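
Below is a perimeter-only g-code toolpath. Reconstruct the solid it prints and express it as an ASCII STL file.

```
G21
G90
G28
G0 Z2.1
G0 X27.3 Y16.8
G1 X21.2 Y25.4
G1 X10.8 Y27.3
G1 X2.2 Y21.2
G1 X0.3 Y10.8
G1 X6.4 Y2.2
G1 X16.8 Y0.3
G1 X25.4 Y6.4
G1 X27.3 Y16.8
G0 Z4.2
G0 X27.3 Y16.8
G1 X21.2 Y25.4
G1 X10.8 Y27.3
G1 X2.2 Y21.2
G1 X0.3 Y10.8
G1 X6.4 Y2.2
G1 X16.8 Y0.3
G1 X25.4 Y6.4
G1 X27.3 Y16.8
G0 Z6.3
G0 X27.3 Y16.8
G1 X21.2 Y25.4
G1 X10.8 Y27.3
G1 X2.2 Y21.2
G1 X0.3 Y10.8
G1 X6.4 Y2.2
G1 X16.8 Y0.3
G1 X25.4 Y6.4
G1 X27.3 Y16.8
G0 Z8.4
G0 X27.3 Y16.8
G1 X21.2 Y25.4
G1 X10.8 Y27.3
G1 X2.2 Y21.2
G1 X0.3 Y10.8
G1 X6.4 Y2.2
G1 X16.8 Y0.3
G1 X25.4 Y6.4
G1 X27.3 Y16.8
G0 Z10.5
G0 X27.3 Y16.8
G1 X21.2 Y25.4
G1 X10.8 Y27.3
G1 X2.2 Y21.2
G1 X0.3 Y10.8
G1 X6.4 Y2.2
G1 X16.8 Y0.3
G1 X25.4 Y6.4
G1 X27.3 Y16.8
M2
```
solid part
  facet normal 0.0000 0.0000 -1.0000
    outer loop
      vertex 10.8 27.3 0.0
      vertex 21.2 25.4 0.0
      vertex 27.3 16.8 0.0
    endloop
  endfacet
  facet normal 0.0000 0.0000 -1.0000
    outer loop
      vertex 2.2 21.2 0.0
      vertex 10.8 27.3 0.0
      vertex 27.3 16.8 0.0
    endloop
  endfacet
  facet normal 0.0000 0.0000 -1.0000
    outer loop
      vertex 0.3 10.8 0.0
      vertex 2.2 21.2 0.0
      vertex 27.3 16.8 0.0
    endloop
  endfacet
  facet normal 0.0000 0.0000 -1.0000
    outer loop
      vertex 6.4 2.2 0.0
      vertex 0.3 10.8 0.0
      vertex 27.3 16.8 0.0
    endloop
  endfacet
  facet normal 0.0000 0.0000 -1.0000
    outer loop
      vertex 16.8 0.3 0.0
      vertex 6.4 2.2 0.0
      vertex 27.3 16.8 0.0
    endloop
  endfacet
  facet normal 0.0000 0.0000 -1.0000
    outer loop
      vertex 25.4 6.4 0.0
      vertex 16.8 0.3 0.0
      vertex 27.3 16.8 0.0
    endloop
  endfacet
  facet normal 0.0000 0.0000 1.0000
    outer loop
      vertex 27.3 16.8 10.5
      vertex 21.2 25.4 10.5
      vertex 10.8 27.3 10.5
    endloop
  endfacet
  facet normal 0.0000 0.0000 1.0000
    outer loop
      vertex 27.3 16.8 10.5
      vertex 10.8 27.3 10.5
      vertex 2.2 21.2 10.5
    endloop
  endfacet
  facet normal 0.0000 0.0000 1.0000
    outer loop
      vertex 27.3 16.8 10.5
      vertex 2.2 21.2 10.5
      vertex 0.3 10.8 10.5
    endloop
  endfacet
  facet normal 0.0000 0.0000 1.0000
    outer loop
      vertex 27.3 16.8 10.5
      vertex 0.3 10.8 10.5
      vertex 6.4 2.2 10.5
    endloop
  endfacet
  facet normal 0.0000 0.0000 1.0000
    outer loop
      vertex 27.3 16.8 10.5
      vertex 6.4 2.2 10.5
      vertex 16.8 0.3 10.5
    endloop
  endfacet
  facet normal 0.0000 0.0000 1.0000
    outer loop
      vertex 27.3 16.8 10.5
      vertex 16.8 0.3 10.5
      vertex 25.4 6.4 10.5
    endloop
  endfacet
  facet normal 0.8157 0.5785 0.0000
    outer loop
      vertex 27.3 16.8 0.0
      vertex 21.2 25.4 0.0
      vertex 21.2 25.4 10.5
    endloop
  endfacet
  facet normal 0.8157 0.5785 0.0000
    outer loop
      vertex 27.3 16.8 0.0
      vertex 21.2 25.4 10.5
      vertex 27.3 16.8 10.5
    endloop
  endfacet
  facet normal 0.1797 0.9837 0.0000
    outer loop
      vertex 21.2 25.4 0.0
      vertex 10.8 27.3 0.0
      vertex 10.8 27.3 10.5
    endloop
  endfacet
  facet normal 0.1797 0.9837 0.0000
    outer loop
      vertex 21.2 25.4 0.0
      vertex 10.8 27.3 10.5
      vertex 21.2 25.4 10.5
    endloop
  endfacet
  facet normal -0.5785 0.8157 0.0000
    outer loop
      vertex 10.8 27.3 0.0
      vertex 2.2 21.2 0.0
      vertex 2.2 21.2 10.5
    endloop
  endfacet
  facet normal -0.5785 0.8157 0.0000
    outer loop
      vertex 10.8 27.3 0.0
      vertex 2.2 21.2 10.5
      vertex 10.8 27.3 10.5
    endloop
  endfacet
  facet normal -0.9837 0.1797 0.0000
    outer loop
      vertex 2.2 21.2 0.0
      vertex 0.3 10.8 0.0
      vertex 0.3 10.8 10.5
    endloop
  endfacet
  facet normal -0.9837 0.1797 0.0000
    outer loop
      vertex 2.2 21.2 0.0
      vertex 0.3 10.8 10.5
      vertex 2.2 21.2 10.5
    endloop
  endfacet
  facet normal -0.8157 -0.5785 0.0000
    outer loop
      vertex 0.3 10.8 0.0
      vertex 6.4 2.2 0.0
      vertex 6.4 2.2 10.5
    endloop
  endfacet
  facet normal -0.8157 -0.5785 0.0000
    outer loop
      vertex 0.3 10.8 0.0
      vertex 6.4 2.2 10.5
      vertex 0.3 10.8 10.5
    endloop
  endfacet
  facet normal -0.1797 -0.9837 0.0000
    outer loop
      vertex 6.4 2.2 0.0
      vertex 16.8 0.3 0.0
      vertex 16.8 0.3 10.5
    endloop
  endfacet
  facet normal -0.1797 -0.9837 0.0000
    outer loop
      vertex 6.4 2.2 0.0
      vertex 16.8 0.3 10.5
      vertex 6.4 2.2 10.5
    endloop
  endfacet
  facet normal 0.5785 -0.8157 0.0000
    outer loop
      vertex 16.8 0.3 0.0
      vertex 25.4 6.4 0.0
      vertex 25.4 6.4 10.5
    endloop
  endfacet
  facet normal 0.5785 -0.8157 0.0000
    outer loop
      vertex 16.8 0.3 0.0
      vertex 25.4 6.4 10.5
      vertex 16.8 0.3 10.5
    endloop
  endfacet
  facet normal 0.9837 -0.1797 0.0000
    outer loop
      vertex 25.4 6.4 0.0
      vertex 27.3 16.8 0.0
      vertex 27.3 16.8 10.5
    endloop
  endfacet
  facet normal 0.9837 -0.1797 0.0000
    outer loop
      vertex 25.4 6.4 0.0
      vertex 27.3 16.8 10.5
      vertex 25.4 6.4 10.5
    endloop
  endfacet
endsolid part

The G0 Z moves step by Δz≈2.1 mm. Every layer's G1 loop is the same polygon, so the solid is a straight extrusion of it from z=0 to z≈10.5. Closing with flat bottom and top caps and triangulating gives 28 facets — a regular 8-sided prism (a cylinder approximated with 8 flat sides), circumscribed radius ≈ 13.8 mm, height ≈ 10.5 mm.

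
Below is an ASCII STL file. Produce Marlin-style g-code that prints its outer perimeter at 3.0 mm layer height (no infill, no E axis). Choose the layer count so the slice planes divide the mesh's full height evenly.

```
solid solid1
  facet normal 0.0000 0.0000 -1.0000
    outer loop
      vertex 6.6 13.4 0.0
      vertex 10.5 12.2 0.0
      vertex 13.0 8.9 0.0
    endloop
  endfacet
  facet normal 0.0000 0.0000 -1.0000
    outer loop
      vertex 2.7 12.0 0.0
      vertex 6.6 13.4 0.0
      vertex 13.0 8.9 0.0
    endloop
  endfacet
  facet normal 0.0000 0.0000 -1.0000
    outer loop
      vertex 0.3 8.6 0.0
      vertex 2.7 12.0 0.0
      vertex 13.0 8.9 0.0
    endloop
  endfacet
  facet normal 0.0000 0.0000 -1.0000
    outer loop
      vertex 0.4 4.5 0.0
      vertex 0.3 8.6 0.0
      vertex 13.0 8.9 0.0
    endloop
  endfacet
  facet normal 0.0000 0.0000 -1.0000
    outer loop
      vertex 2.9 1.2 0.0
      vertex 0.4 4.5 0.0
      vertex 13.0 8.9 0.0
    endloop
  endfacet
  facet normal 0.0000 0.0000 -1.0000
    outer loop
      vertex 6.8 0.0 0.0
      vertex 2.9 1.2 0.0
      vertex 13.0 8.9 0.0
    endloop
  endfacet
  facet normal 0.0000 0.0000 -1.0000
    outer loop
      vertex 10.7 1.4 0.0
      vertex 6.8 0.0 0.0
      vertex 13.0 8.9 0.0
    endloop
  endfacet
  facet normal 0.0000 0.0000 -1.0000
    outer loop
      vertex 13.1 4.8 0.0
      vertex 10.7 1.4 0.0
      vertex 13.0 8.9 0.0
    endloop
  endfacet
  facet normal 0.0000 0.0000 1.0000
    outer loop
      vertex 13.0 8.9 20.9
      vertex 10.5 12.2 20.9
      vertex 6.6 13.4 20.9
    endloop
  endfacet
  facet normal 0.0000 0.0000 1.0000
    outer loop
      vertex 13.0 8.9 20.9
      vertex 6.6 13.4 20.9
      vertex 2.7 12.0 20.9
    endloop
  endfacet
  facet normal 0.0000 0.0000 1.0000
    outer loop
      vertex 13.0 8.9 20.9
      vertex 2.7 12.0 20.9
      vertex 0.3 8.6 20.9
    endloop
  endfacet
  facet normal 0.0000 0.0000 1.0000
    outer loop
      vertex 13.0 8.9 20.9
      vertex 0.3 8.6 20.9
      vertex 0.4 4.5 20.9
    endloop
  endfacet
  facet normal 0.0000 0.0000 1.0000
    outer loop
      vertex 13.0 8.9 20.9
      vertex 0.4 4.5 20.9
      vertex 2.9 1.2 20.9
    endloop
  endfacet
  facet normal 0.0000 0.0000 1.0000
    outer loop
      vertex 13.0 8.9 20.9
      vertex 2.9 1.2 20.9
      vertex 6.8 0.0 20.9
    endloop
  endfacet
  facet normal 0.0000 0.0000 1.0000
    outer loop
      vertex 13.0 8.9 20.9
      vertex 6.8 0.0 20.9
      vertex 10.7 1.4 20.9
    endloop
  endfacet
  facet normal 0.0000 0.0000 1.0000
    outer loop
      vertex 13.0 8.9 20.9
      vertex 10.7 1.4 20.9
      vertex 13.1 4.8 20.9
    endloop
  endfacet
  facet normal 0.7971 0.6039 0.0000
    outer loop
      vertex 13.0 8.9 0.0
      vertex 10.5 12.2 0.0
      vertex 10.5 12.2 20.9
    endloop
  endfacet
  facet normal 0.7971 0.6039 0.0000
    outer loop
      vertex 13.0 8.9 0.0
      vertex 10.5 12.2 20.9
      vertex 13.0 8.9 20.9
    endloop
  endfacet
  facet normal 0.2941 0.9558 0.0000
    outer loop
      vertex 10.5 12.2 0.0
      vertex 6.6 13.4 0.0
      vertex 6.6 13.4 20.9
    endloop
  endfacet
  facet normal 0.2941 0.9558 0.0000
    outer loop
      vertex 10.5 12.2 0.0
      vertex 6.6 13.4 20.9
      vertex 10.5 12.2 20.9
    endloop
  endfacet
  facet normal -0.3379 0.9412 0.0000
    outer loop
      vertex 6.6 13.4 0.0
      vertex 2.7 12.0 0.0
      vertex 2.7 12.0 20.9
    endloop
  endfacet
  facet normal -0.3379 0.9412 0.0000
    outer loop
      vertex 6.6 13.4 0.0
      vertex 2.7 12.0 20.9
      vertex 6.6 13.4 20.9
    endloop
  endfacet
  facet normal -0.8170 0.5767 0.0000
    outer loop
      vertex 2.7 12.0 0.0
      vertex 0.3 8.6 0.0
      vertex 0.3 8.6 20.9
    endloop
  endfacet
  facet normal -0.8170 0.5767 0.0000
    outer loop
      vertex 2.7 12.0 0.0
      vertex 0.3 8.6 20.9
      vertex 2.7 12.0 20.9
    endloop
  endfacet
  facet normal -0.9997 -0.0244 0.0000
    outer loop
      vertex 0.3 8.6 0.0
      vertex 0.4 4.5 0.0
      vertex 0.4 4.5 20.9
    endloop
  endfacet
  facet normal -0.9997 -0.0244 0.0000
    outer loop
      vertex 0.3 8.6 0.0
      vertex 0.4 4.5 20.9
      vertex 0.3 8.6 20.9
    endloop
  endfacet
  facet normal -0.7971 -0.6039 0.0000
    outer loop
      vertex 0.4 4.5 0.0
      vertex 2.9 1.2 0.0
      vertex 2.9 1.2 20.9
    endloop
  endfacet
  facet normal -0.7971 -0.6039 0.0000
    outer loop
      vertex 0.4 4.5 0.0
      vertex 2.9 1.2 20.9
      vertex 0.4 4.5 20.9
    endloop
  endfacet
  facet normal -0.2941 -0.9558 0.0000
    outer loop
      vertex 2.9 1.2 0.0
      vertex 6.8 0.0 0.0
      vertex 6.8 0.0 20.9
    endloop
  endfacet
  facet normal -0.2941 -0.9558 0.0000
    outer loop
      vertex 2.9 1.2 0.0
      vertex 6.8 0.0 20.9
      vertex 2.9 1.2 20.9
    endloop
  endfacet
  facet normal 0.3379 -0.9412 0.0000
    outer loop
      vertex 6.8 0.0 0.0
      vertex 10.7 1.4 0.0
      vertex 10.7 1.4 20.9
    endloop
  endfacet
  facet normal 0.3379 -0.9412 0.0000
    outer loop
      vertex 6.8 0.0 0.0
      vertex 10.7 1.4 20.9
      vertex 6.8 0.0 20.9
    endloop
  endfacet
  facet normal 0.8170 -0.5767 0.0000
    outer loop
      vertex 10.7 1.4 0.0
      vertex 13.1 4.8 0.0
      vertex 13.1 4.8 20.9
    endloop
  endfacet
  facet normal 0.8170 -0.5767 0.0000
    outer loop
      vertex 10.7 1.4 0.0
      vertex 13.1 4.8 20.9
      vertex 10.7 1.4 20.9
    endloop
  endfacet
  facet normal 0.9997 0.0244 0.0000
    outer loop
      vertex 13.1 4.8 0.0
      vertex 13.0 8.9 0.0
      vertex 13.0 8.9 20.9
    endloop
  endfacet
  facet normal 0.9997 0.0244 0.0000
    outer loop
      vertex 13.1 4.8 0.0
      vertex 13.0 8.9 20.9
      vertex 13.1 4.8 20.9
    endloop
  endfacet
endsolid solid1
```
; perimeter-only toolpath
G21 ; units = mm
G90 ; absolute positioning
G28 ; home
; layer 1
G0 Z3.0
G0 X13.0 Y8.9
G1 X10.5 Y12.2
G1 X6.6 Y13.4
G1 X2.7 Y12.0
G1 X0.3 Y8.6
G1 X0.4 Y4.5
G1 X2.9 Y1.2
G1 X6.8 Y0.0
G1 X10.7 Y1.4
G1 X13.1 Y4.8
G1 X13.0 Y8.9
; layer 2
G0 Z6.0
G0 X13.0 Y8.9
G1 X10.5 Y12.2
G1 X6.6 Y13.4
G1 X2.7 Y12.0
G1 X0.3 Y8.6
G1 X0.4 Y4.5
G1 X2.9 Y1.2
G1 X6.8 Y0.0
G1 X10.7 Y1.4
G1 X13.1 Y4.8
G1 X13.0 Y8.9
; layer 3
G0 Z9.0
G0 X13.0 Y8.9
G1 X10.5 Y12.2
G1 X6.6 Y13.4
G1 X2.7 Y12.0
G1 X0.3 Y8.6
G1 X0.4 Y4.5
G1 X2.9 Y1.2
G1 X6.8 Y0.0
G1 X10.7 Y1.4
G1 X13.1 Y4.8
G1 X13.0 Y8.9
; layer 4
G0 Z11.9
G0 X13.0 Y8.9
G1 X10.5 Y12.2
G1 X6.6 Y13.4
G1 X2.7 Y12.0
G1 X0.3 Y8.6
G1 X0.4 Y4.5
G1 X2.9 Y1.2
G1 X6.8 Y0.0
G1 X10.7 Y1.4
G1 X13.1 Y4.8
G1 X13.0 Y8.9
; layer 5
G0 Z14.9
G0 X13.0 Y8.9
G1 X10.5 Y12.2
G1 X6.6 Y13.4
G1 X2.7 Y12.0
G1 X0.3 Y8.6
G1 X0.4 Y4.5
G1 X2.9 Y1.2
G1 X6.8 Y0.0
G1 X10.7 Y1.4
G1 X13.1 Y4.8
G1 X13.0 Y8.9
; layer 6
G0 Z17.9
G0 X13.0 Y8.9
G1 X10.5 Y12.2
G1 X6.6 Y13.4
G1 X2.7 Y12.0
G1 X0.3 Y8.6
G1 X0.4 Y4.5
G1 X2.9 Y1.2
G1 X6.8 Y0.0
G1 X10.7 Y1.4
G1 X13.1 Y4.8
G1 X13.0 Y8.9
; layer 7
G0 Z20.9
G0 X13.0 Y8.9
G1 X10.5 Y12.2
G1 X6.6 Y13.4
G1 X2.7 Y12.0
G1 X0.3 Y8.6
G1 X0.4 Y4.5
G1 X2.9 Y1.2
G1 X6.8 Y0.0
G1 X10.7 Y1.4
G1 X13.1 Y4.8
G1 X13.0 Y8.9
M2 ; end

The solid is a regular 10-sided prism (a cylinder approximated with 10 flat sides), circumscribed radius ≈ 6.7 mm, height ≈ 20.9 mm. Slicing at Δz = 3.0 mm — 7 equal slices spanning the solid's height, so layer i sits at z = i·h/7 — gives 7 non-empty perimeters. Each is a 10-segment closed polygon; G0 lifts to the layer z and rapids to the start vertex, then G1 traces the edges.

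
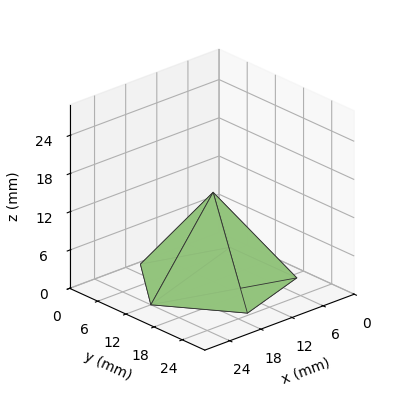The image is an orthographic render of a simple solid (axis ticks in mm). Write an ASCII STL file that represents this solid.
Reading the render: the shape is a regular 5-sided pyramid, base circumscribed radius ≈ 12 mm, apex at z ≈ 14 mm (dimensions read to the nearest mm from the axis ticks). For the STL, each face is triangulated and given an outward normal.

solid part
  facet normal 0.0000 0.0000 -1.0000
    outer loop
      vertex 2.3 19.1 0.0
      vertex 15.7 23.4 0.0
      vertex 24.0 12.0 0.0
    endloop
  endfacet
  facet normal 0.0000 0.0000 -1.0000
    outer loop
      vertex 2.3 4.9 0.0
      vertex 2.3 19.1 0.0
      vertex 24.0 12.0 0.0
    endloop
  endfacet
  facet normal 0.0000 0.0000 -1.0000
    outer loop
      vertex 15.7 0.6 0.0
      vertex 2.3 4.9 0.0
      vertex 24.0 12.0 0.0
    endloop
  endfacet
  facet normal 0.6645 0.4838 0.5696
    outer loop
      vertex 24.0 12.0 0.0
      vertex 15.7 23.4 0.0
      vertex 12.0 12.0 14.0
    endloop
  endfacet
  facet normal -0.2510 0.7820 0.5705
    outer loop
      vertex 15.7 23.4 0.0
      vertex 2.3 19.1 0.0
      vertex 12.0 12.0 14.0
    endloop
  endfacet
  facet normal -0.8220 0.0000 0.5695
    outer loop
      vertex 2.3 19.1 0.0
      vertex 2.3 4.9 0.0
      vertex 12.0 12.0 14.0
    endloop
  endfacet
  facet normal -0.2510 -0.7820 0.5705
    outer loop
      vertex 2.3 4.9 0.0
      vertex 15.7 0.6 0.0
      vertex 12.0 12.0 14.0
    endloop
  endfacet
  facet normal 0.6645 -0.4838 0.5696
    outer loop
      vertex 15.7 0.6 0.0
      vertex 24.0 12.0 0.0
      vertex 12.0 12.0 14.0
    endloop
  endfacet
endsolid part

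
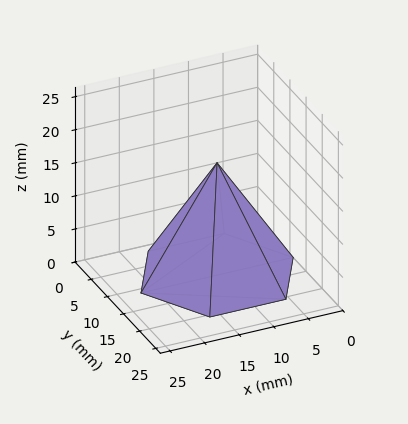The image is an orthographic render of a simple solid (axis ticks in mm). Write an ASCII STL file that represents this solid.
Reading the render: the shape is a regular 6-sided pyramid, base circumscribed radius ≈ 11 mm, apex at z ≈ 17 mm (dimensions read to the nearest mm from the axis ticks). For the STL, each face is triangulated and given an outward normal.

solid part
  facet normal 0.0000 0.0000 -1.0000
    outer loop
      vertex 5.50 20.53 0.00
      vertex 16.50 20.53 0.00
      vertex 22.00 11.00 0.00
    endloop
  endfacet
  facet normal 0.0000 0.0000 -1.0000
    outer loop
      vertex 0.00 11.00 0.00
      vertex 5.50 20.53 0.00
      vertex 22.00 11.00 0.00
    endloop
  endfacet
  facet normal 0.0000 0.0000 -1.0000
    outer loop
      vertex 5.50 1.47 0.00
      vertex 0.00 11.00 0.00
      vertex 22.00 11.00 0.00
    endloop
  endfacet
  facet normal 0.0000 0.0000 -1.0000
    outer loop
      vertex 16.50 1.47 0.00
      vertex 5.50 1.47 0.00
      vertex 22.00 11.00 0.00
    endloop
  endfacet
  facet normal 0.7555 0.4360 0.4889
    outer loop
      vertex 22.00 11.00 0.00
      vertex 16.50 20.53 0.00
      vertex 11.00 11.00 17.00
    endloop
  endfacet
  facet normal 0.0000 0.8723 0.4890
    outer loop
      vertex 16.50 20.53 0.00
      vertex 5.50 20.53 0.00
      vertex 11.00 11.00 17.00
    endloop
  endfacet
  facet normal -0.7555 0.4360 0.4889
    outer loop
      vertex 5.50 20.53 0.00
      vertex 0.00 11.00 0.00
      vertex 11.00 11.00 17.00
    endloop
  endfacet
  facet normal -0.7555 -0.4360 0.4889
    outer loop
      vertex 0.00 11.00 0.00
      vertex 5.50 1.47 0.00
      vertex 11.00 11.00 17.00
    endloop
  endfacet
  facet normal 0.0000 -0.8723 0.4890
    outer loop
      vertex 5.50 1.47 0.00
      vertex 16.50 1.47 0.00
      vertex 11.00 11.00 17.00
    endloop
  endfacet
  facet normal 0.7555 -0.4360 0.4889
    outer loop
      vertex 16.50 1.47 0.00
      vertex 22.00 11.00 0.00
      vertex 11.00 11.00 17.00
    endloop
  endfacet
endsolid part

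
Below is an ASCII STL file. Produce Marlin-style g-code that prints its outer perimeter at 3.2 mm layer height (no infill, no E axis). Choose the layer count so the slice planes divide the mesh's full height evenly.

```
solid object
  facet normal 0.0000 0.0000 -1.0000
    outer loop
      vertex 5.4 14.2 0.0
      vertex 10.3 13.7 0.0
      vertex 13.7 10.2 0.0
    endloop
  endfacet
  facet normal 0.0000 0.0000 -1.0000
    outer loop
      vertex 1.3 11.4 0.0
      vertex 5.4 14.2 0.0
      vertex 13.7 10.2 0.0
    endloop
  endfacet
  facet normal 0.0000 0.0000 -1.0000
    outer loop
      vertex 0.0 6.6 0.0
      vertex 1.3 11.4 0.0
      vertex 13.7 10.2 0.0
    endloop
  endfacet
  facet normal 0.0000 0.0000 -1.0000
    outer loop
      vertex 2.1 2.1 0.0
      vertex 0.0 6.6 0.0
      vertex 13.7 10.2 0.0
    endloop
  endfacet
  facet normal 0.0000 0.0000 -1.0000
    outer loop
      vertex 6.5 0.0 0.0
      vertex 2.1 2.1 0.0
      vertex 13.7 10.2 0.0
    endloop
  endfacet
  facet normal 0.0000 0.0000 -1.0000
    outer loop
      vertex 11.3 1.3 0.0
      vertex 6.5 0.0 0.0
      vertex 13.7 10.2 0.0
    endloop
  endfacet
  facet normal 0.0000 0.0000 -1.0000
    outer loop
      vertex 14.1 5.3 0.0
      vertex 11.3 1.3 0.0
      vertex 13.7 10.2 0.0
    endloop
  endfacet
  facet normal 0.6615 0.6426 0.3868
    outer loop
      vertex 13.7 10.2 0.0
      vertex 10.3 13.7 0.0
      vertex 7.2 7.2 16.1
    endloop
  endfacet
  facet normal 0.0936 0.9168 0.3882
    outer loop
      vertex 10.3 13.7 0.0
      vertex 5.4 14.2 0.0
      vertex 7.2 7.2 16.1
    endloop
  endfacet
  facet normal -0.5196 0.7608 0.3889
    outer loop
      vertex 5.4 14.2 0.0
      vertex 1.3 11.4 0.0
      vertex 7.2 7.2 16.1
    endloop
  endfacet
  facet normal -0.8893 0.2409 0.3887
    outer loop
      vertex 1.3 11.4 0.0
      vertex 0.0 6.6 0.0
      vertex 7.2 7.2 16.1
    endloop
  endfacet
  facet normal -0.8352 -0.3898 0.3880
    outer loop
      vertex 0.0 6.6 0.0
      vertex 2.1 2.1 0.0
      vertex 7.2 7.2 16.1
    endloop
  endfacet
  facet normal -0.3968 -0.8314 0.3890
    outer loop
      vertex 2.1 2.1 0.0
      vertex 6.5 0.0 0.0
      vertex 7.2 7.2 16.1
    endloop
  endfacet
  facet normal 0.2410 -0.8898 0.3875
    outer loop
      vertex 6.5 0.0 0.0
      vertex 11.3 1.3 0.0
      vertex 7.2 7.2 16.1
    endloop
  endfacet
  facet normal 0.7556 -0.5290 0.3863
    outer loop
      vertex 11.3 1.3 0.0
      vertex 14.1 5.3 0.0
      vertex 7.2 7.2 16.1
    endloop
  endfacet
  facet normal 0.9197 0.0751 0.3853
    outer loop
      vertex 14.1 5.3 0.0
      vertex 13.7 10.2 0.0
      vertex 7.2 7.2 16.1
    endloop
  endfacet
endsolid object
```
; perimeter-only toolpath
G21 ; units = mm
G90 ; absolute positioning
G28 ; home
; layer 1
G0 Z3.2
G0 X12.4 Y9.6
G1 X9.7 Y12.4
G1 X5.8 Y12.8
G1 X2.5 Y10.6
G1 X1.4 Y6.7
G1 X3.1 Y3.1
G1 X6.6 Y1.4
G1 X10.5 Y2.5
G1 X12.7 Y5.7
G1 X12.4 Y9.6
; layer 2
G0 Z6.4
G0 X11.1 Y9.0
G1 X9.1 Y11.1
G1 X6.1 Y11.4
G1 X3.7 Y9.7
G1 X2.9 Y6.8
G1 X4.1 Y4.1
G1 X6.8 Y2.9
G1 X9.7 Y3.7
G1 X11.3 Y6.1
G1 X11.1 Y9.0
; layer 3
G0 Z9.7
G0 X9.8 Y8.4
G1 X8.4 Y9.8
G1 X6.5 Y10.0
G1 X4.8 Y8.9
G1 X4.3 Y7.0
G1 X5.2 Y5.2
G1 X6.9 Y4.3
G1 X8.8 Y4.8
G1 X10.0 Y6.4
G1 X9.8 Y8.4
; layer 4
G0 Z12.9
G0 X8.5 Y7.8
G1 X7.8 Y8.5
G1 X6.8 Y8.6
G1 X6.0 Y8.0
G1 X5.8 Y7.1
G1 X6.2 Y6.2
G1 X7.1 Y5.8
G1 X8.0 Y6.0
G1 X8.6 Y6.8
G1 X8.5 Y7.8
M2 ; end

The solid is a regular 9-sided pyramid, base circumscribed radius ≈ 7.2 mm, apex at z ≈ 16.1 mm. Slicing at Δz = 3.2 mm — 5 equal slices spanning the solid's height, so layer i sits at z = i·h/5 — gives 4 non-empty perimeters. Each is a 9-segment closed polygon; G0 lifts to the layer z and rapids to the start vertex, then G1 traces the edges. The cross-section shrinks linearly with z (the slice at the apex is degenerate and omitted).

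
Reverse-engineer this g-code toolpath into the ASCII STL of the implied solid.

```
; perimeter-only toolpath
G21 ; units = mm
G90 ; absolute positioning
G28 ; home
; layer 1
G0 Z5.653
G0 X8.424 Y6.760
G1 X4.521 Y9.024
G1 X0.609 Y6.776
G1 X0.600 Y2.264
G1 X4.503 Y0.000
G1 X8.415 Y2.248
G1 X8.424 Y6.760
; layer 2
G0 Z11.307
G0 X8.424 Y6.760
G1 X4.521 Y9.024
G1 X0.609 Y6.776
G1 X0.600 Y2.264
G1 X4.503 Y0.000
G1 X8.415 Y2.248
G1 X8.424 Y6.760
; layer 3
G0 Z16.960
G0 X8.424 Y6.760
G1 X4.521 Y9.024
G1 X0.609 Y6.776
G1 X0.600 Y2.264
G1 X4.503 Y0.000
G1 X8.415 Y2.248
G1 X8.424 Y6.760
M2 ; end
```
solid part
  facet normal 0.0000 0.0000 -1.0000
    outer loop
      vertex 0.609 6.776 0.000
      vertex 4.521 9.024 0.000
      vertex 8.424 6.760 0.000
    endloop
  endfacet
  facet normal 0.0000 0.0000 -1.0000
    outer loop
      vertex 0.600 2.264 0.000
      vertex 0.609 6.776 0.000
      vertex 8.424 6.760 0.000
    endloop
  endfacet
  facet normal 0.0000 0.0000 -1.0000
    outer loop
      vertex 4.503 0.000 0.000
      vertex 0.600 2.264 0.000
      vertex 8.424 6.760 0.000
    endloop
  endfacet
  facet normal 0.0000 0.0000 -1.0000
    outer loop
      vertex 8.415 2.248 0.000
      vertex 4.503 0.000 0.000
      vertex 8.424 6.760 0.000
    endloop
  endfacet
  facet normal 0.0000 0.0000 1.0000
    outer loop
      vertex 8.424 6.760 16.960
      vertex 4.521 9.024 16.960
      vertex 0.609 6.776 16.960
    endloop
  endfacet
  facet normal 0.0000 0.0000 1.0000
    outer loop
      vertex 8.424 6.760 16.960
      vertex 0.609 6.776 16.960
      vertex 0.600 2.264 16.960
    endloop
  endfacet
  facet normal 0.0000 0.0000 1.0000
    outer loop
      vertex 8.424 6.760 16.960
      vertex 0.600 2.264 16.960
      vertex 4.503 0.000 16.960
    endloop
  endfacet
  facet normal 0.0000 0.0000 1.0000
    outer loop
      vertex 8.424 6.760 16.960
      vertex 4.503 0.000 16.960
      vertex 8.415 2.248 16.960
    endloop
  endfacet
  facet normal 0.5018 0.8650 0.0000
    outer loop
      vertex 8.424 6.760 0.000
      vertex 4.521 9.024 0.000
      vertex 4.521 9.024 16.960
    endloop
  endfacet
  facet normal 0.5018 0.8650 0.0000
    outer loop
      vertex 8.424 6.760 0.000
      vertex 4.521 9.024 16.960
      vertex 8.424 6.760 16.960
    endloop
  endfacet
  facet normal -0.4982 0.8670 0.0000
    outer loop
      vertex 4.521 9.024 0.000
      vertex 0.609 6.776 0.000
      vertex 0.609 6.776 16.960
    endloop
  endfacet
  facet normal -0.4982 0.8670 0.0000
    outer loop
      vertex 4.521 9.024 0.000
      vertex 0.609 6.776 16.960
      vertex 4.521 9.024 16.960
    endloop
  endfacet
  facet normal -1.0000 0.0020 0.0000
    outer loop
      vertex 0.609 6.776 0.000
      vertex 0.600 2.264 0.000
      vertex 0.600 2.264 16.960
    endloop
  endfacet
  facet normal -1.0000 0.0020 0.0000
    outer loop
      vertex 0.609 6.776 0.000
      vertex 0.600 2.264 16.960
      vertex 0.609 6.776 16.960
    endloop
  endfacet
  facet normal -0.5018 -0.8650 0.0000
    outer loop
      vertex 0.600 2.264 0.000
      vertex 4.503 0.000 0.000
      vertex 4.503 0.000 16.960
    endloop
  endfacet
  facet normal -0.5018 -0.8650 0.0000
    outer loop
      vertex 0.600 2.264 0.000
      vertex 4.503 0.000 16.960
      vertex 0.600 2.264 16.960
    endloop
  endfacet
  facet normal 0.4982 -0.8670 0.0000
    outer loop
      vertex 4.503 0.000 0.000
      vertex 8.415 2.248 0.000
      vertex 8.415 2.248 16.960
    endloop
  endfacet
  facet normal 0.4982 -0.8670 0.0000
    outer loop
      vertex 4.503 0.000 0.000
      vertex 8.415 2.248 16.960
      vertex 4.503 0.000 16.960
    endloop
  endfacet
  facet normal 1.0000 -0.0020 0.0000
    outer loop
      vertex 8.415 2.248 0.000
      vertex 8.424 6.760 0.000
      vertex 8.424 6.760 16.960
    endloop
  endfacet
  facet normal 1.0000 -0.0020 0.0000
    outer loop
      vertex 8.415 2.248 0.000
      vertex 8.424 6.760 16.960
      vertex 8.415 2.248 16.960
    endloop
  endfacet
endsolid part

The G0 Z moves step by Δz≈5.653 mm. Every layer's G1 loop is the same polygon, so the solid is a straight extrusion of it from z=0 to z≈17. Closing with flat bottom and top caps and triangulating gives 20 facets — a regular 6-sided prism (a cylinder approximated with 6 flat sides), circumscribed radius ≈ 4.51 mm, height ≈ 17 mm.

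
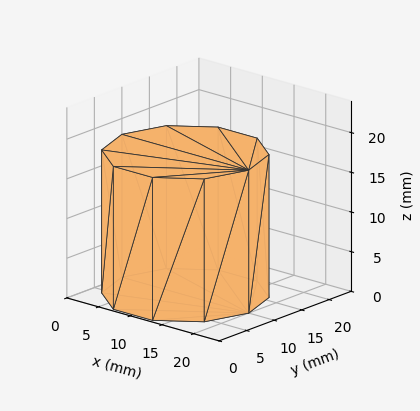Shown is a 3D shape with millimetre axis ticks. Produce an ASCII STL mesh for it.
Reading the render: the shape is a regular 10-sided prism (a cylinder approximated with 10 flat sides), circumscribed radius ≈ 10 mm, height ≈ 18 mm (dimensions read to the nearest mm from the axis ticks). For the STL, each face is triangulated and given an outward normal.

solid part
  facet normal 0.0000 0.0000 -1.0000
    outer loop
      vertex 13.090 19.511 0.000
      vertex 18.090 15.878 0.000
      vertex 20.000 10.000 0.000
    endloop
  endfacet
  facet normal 0.0000 0.0000 -1.0000
    outer loop
      vertex 6.910 19.511 0.000
      vertex 13.090 19.511 0.000
      vertex 20.000 10.000 0.000
    endloop
  endfacet
  facet normal 0.0000 0.0000 -1.0000
    outer loop
      vertex 1.910 15.878 0.000
      vertex 6.910 19.511 0.000
      vertex 20.000 10.000 0.000
    endloop
  endfacet
  facet normal 0.0000 0.0000 -1.0000
    outer loop
      vertex 0.000 10.000 0.000
      vertex 1.910 15.878 0.000
      vertex 20.000 10.000 0.000
    endloop
  endfacet
  facet normal 0.0000 0.0000 -1.0000
    outer loop
      vertex 1.910 4.122 0.000
      vertex 0.000 10.000 0.000
      vertex 20.000 10.000 0.000
    endloop
  endfacet
  facet normal 0.0000 0.0000 -1.0000
    outer loop
      vertex 6.910 0.489 0.000
      vertex 1.910 4.122 0.000
      vertex 20.000 10.000 0.000
    endloop
  endfacet
  facet normal 0.0000 0.0000 -1.0000
    outer loop
      vertex 13.090 0.489 0.000
      vertex 6.910 0.489 0.000
      vertex 20.000 10.000 0.000
    endloop
  endfacet
  facet normal 0.0000 0.0000 -1.0000
    outer loop
      vertex 18.090 4.122 0.000
      vertex 13.090 0.489 0.000
      vertex 20.000 10.000 0.000
    endloop
  endfacet
  facet normal 0.0000 0.0000 1.0000
    outer loop
      vertex 20.000 10.000 18.000
      vertex 18.090 15.878 18.000
      vertex 13.090 19.511 18.000
    endloop
  endfacet
  facet normal 0.0000 0.0000 1.0000
    outer loop
      vertex 20.000 10.000 18.000
      vertex 13.090 19.511 18.000
      vertex 6.910 19.511 18.000
    endloop
  endfacet
  facet normal 0.0000 0.0000 1.0000
    outer loop
      vertex 20.000 10.000 18.000
      vertex 6.910 19.511 18.000
      vertex 1.910 15.878 18.000
    endloop
  endfacet
  facet normal 0.0000 0.0000 1.0000
    outer loop
      vertex 20.000 10.000 18.000
      vertex 1.910 15.878 18.000
      vertex 0.000 10.000 18.000
    endloop
  endfacet
  facet normal 0.0000 0.0000 1.0000
    outer loop
      vertex 20.000 10.000 18.000
      vertex 0.000 10.000 18.000
      vertex 1.910 4.122 18.000
    endloop
  endfacet
  facet normal 0.0000 0.0000 1.0000
    outer loop
      vertex 20.000 10.000 18.000
      vertex 1.910 4.122 18.000
      vertex 6.910 0.489 18.000
    endloop
  endfacet
  facet normal 0.0000 0.0000 1.0000
    outer loop
      vertex 20.000 10.000 18.000
      vertex 6.910 0.489 18.000
      vertex 13.090 0.489 18.000
    endloop
  endfacet
  facet normal 0.0000 0.0000 1.0000
    outer loop
      vertex 20.000 10.000 18.000
      vertex 13.090 0.489 18.000
      vertex 18.090 4.122 18.000
    endloop
  endfacet
  facet normal 0.9511 0.3090 0.0000
    outer loop
      vertex 20.000 10.000 0.000
      vertex 18.090 15.878 0.000
      vertex 18.090 15.878 18.000
    endloop
  endfacet
  facet normal 0.9511 0.3090 0.0000
    outer loop
      vertex 20.000 10.000 0.000
      vertex 18.090 15.878 18.000
      vertex 20.000 10.000 18.000
    endloop
  endfacet
  facet normal 0.5878 0.8090 0.0000
    outer loop
      vertex 18.090 15.878 0.000
      vertex 13.090 19.511 0.000
      vertex 13.090 19.511 18.000
    endloop
  endfacet
  facet normal 0.5878 0.8090 0.0000
    outer loop
      vertex 18.090 15.878 0.000
      vertex 13.090 19.511 18.000
      vertex 18.090 15.878 18.000
    endloop
  endfacet
  facet normal 0.0000 1.0000 0.0000
    outer loop
      vertex 13.090 19.511 0.000
      vertex 6.910 19.511 0.000
      vertex 6.910 19.511 18.000
    endloop
  endfacet
  facet normal 0.0000 1.0000 0.0000
    outer loop
      vertex 13.090 19.511 0.000
      vertex 6.910 19.511 18.000
      vertex 13.090 19.511 18.000
    endloop
  endfacet
  facet normal -0.5878 0.8090 0.0000
    outer loop
      vertex 6.910 19.511 0.000
      vertex 1.910 15.878 0.000
      vertex 1.910 15.878 18.000
    endloop
  endfacet
  facet normal -0.5878 0.8090 0.0000
    outer loop
      vertex 6.910 19.511 0.000
      vertex 1.910 15.878 18.000
      vertex 6.910 19.511 18.000
    endloop
  endfacet
  facet normal -0.9511 0.3090 0.0000
    outer loop
      vertex 1.910 15.878 0.000
      vertex 0.000 10.000 0.000
      vertex 0.000 10.000 18.000
    endloop
  endfacet
  facet normal -0.9511 0.3090 0.0000
    outer loop
      vertex 1.910 15.878 0.000
      vertex 0.000 10.000 18.000
      vertex 1.910 15.878 18.000
    endloop
  endfacet
  facet normal -0.9511 -0.3090 0.0000
    outer loop
      vertex 0.000 10.000 0.000
      vertex 1.910 4.122 0.000
      vertex 1.910 4.122 18.000
    endloop
  endfacet
  facet normal -0.9511 -0.3090 0.0000
    outer loop
      vertex 0.000 10.000 0.000
      vertex 1.910 4.122 18.000
      vertex 0.000 10.000 18.000
    endloop
  endfacet
  facet normal -0.5878 -0.8090 0.0000
    outer loop
      vertex 1.910 4.122 0.000
      vertex 6.910 0.489 0.000
      vertex 6.910 0.489 18.000
    endloop
  endfacet
  facet normal -0.5878 -0.8090 0.0000
    outer loop
      vertex 1.910 4.122 0.000
      vertex 6.910 0.489 18.000
      vertex 1.910 4.122 18.000
    endloop
  endfacet
  facet normal 0.0000 -1.0000 0.0000
    outer loop
      vertex 6.910 0.489 0.000
      vertex 13.090 0.489 0.000
      vertex 13.090 0.489 18.000
    endloop
  endfacet
  facet normal 0.0000 -1.0000 0.0000
    outer loop
      vertex 6.910 0.489 0.000
      vertex 13.090 0.489 18.000
      vertex 6.910 0.489 18.000
    endloop
  endfacet
  facet normal 0.5878 -0.8090 0.0000
    outer loop
      vertex 13.090 0.489 0.000
      vertex 18.090 4.122 0.000
      vertex 18.090 4.122 18.000
    endloop
  endfacet
  facet normal 0.5878 -0.8090 0.0000
    outer loop
      vertex 13.090 0.489 0.000
      vertex 18.090 4.122 18.000
      vertex 13.090 0.489 18.000
    endloop
  endfacet
  facet normal 0.9511 -0.3090 0.0000
    outer loop
      vertex 18.090 4.122 0.000
      vertex 20.000 10.000 0.000
      vertex 20.000 10.000 18.000
    endloop
  endfacet
  facet normal 0.9511 -0.3090 0.0000
    outer loop
      vertex 18.090 4.122 0.000
      vertex 20.000 10.000 18.000
      vertex 18.090 4.122 18.000
    endloop
  endfacet
endsolid part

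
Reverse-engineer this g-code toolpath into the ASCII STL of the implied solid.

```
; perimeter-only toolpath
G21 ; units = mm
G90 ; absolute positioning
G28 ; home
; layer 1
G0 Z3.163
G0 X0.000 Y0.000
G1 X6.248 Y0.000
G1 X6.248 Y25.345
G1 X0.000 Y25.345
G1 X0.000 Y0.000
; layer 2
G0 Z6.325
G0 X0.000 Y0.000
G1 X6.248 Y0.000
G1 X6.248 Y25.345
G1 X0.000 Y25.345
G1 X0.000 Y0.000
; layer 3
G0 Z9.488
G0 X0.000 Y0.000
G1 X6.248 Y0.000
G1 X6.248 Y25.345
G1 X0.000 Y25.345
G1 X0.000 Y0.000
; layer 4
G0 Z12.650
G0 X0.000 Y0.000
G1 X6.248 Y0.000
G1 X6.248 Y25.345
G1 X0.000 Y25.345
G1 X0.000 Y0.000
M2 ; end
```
solid part
  facet normal 0.0000 0.0000 -1.0000
    outer loop
      vertex 6.248 25.345 0.000
      vertex 6.248 0.000 0.000
      vertex 0.000 0.000 0.000
    endloop
  endfacet
  facet normal 0.0000 0.0000 -1.0000
    outer loop
      vertex 0.000 25.345 0.000
      vertex 6.248 25.345 0.000
      vertex 0.000 0.000 0.000
    endloop
  endfacet
  facet normal 0.0000 0.0000 1.0000
    outer loop
      vertex 0.000 0.000 12.650
      vertex 6.248 0.000 12.650
      vertex 6.248 25.345 12.650
    endloop
  endfacet
  facet normal 0.0000 0.0000 1.0000
    outer loop
      vertex 0.000 0.000 12.650
      vertex 6.248 25.345 12.650
      vertex 0.000 25.345 12.650
    endloop
  endfacet
  facet normal 0.0000 -1.0000 0.0000
    outer loop
      vertex 0.000 0.000 0.000
      vertex 6.248 0.000 0.000
      vertex 6.248 0.000 12.650
    endloop
  endfacet
  facet normal 0.0000 -1.0000 0.0000
    outer loop
      vertex 0.000 0.000 0.000
      vertex 6.248 0.000 12.650
      vertex 0.000 0.000 12.650
    endloop
  endfacet
  facet normal 0.0000 1.0000 0.0000
    outer loop
      vertex 6.248 25.345 12.650
      vertex 6.248 25.345 0.000
      vertex 0.000 25.345 0.000
    endloop
  endfacet
  facet normal 0.0000 1.0000 0.0000
    outer loop
      vertex 0.000 25.345 12.650
      vertex 6.248 25.345 12.650
      vertex 0.000 25.345 0.000
    endloop
  endfacet
  facet normal -1.0000 0.0000 0.0000
    outer loop
      vertex 0.000 25.345 12.650
      vertex 0.000 25.345 0.000
      vertex 0.000 0.000 0.000
    endloop
  endfacet
  facet normal -1.0000 0.0000 0.0000
    outer loop
      vertex 0.000 0.000 12.650
      vertex 0.000 25.345 12.650
      vertex 0.000 0.000 0.000
    endloop
  endfacet
  facet normal 1.0000 0.0000 0.0000
    outer loop
      vertex 6.248 0.000 0.000
      vertex 6.248 25.345 0.000
      vertex 6.248 25.345 12.650
    endloop
  endfacet
  facet normal 1.0000 0.0000 0.0000
    outer loop
      vertex 6.248 0.000 0.000
      vertex 6.248 25.345 12.650
      vertex 6.248 0.000 12.650
    endloop
  endfacet
endsolid part

The G0 Z moves step by Δz≈3.163 mm. Every layer's G1 loop is the same polygon, so the solid is a straight extrusion of it from z=0 to z≈12.7. Closing with flat bottom and top caps and triangulating gives 12 facets — a rectangular box, roughly 6.25 × 25.3 mm footprint and 12.7 mm tall.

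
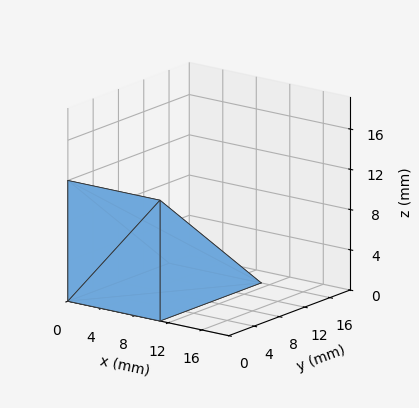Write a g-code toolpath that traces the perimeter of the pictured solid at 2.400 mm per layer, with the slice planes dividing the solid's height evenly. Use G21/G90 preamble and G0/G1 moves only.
Reading the render: the shape is a wedge (ramp): 11 × 16 mm base, rising to 12 mm along the y=0 edge and sloping linearly to z=0 at y=16 (dimensions read to the nearest mm from the axis ticks). For the g-code, the solid's height is divided into equal slices at the stated Δz and each level perimeter traced with G1 moves after a G0 lift.

; perimeter-only toolpath
G21 ; units = mm
G90 ; absolute positioning
G28 ; home
; layer 1
G0 Z2.400
G0 X0.000 Y0.000
G1 X11.000 Y0.000
G1 X11.000 Y12.800
G1 X0.000 Y12.800
G1 X0.000 Y0.000
; layer 2
G0 Z4.800
G0 X0.000 Y0.000
G1 X11.000 Y0.000
G1 X11.000 Y9.600
G1 X0.000 Y9.600
G1 X0.000 Y0.000
; layer 3
G0 Z7.200
G0 X0.000 Y0.000
G1 X11.000 Y0.000
G1 X11.000 Y6.400
G1 X0.000 Y6.400
G1 X0.000 Y0.000
; layer 4
G0 Z9.600
G0 X0.000 Y0.000
G1 X11.000 Y0.000
G1 X11.000 Y3.200
G1 X0.000 Y3.200
G1 X0.000 Y0.000
M2 ; end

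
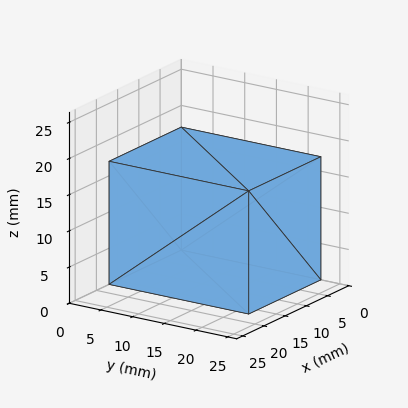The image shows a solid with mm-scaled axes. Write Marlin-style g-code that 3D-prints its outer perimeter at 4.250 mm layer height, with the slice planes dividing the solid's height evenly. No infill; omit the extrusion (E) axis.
Reading the render: the shape is a rectangular box, roughly 17 × 22 mm footprint and 17 mm tall (dimensions read to the nearest mm from the axis ticks). For the g-code, the solid's height is divided into equal slices at the stated Δz and each level perimeter traced with G1 moves after a G0 lift.

; perimeter-only toolpath
G21 ; units = mm
G90 ; absolute positioning
G28 ; home
; layer 1
G0 Z4.250
G0 X0.000 Y0.000
G1 X17.000 Y0.000
G1 X17.000 Y22.000
G1 X0.000 Y22.000
G1 X0.000 Y0.000
; layer 2
G0 Z8.500
G0 X0.000 Y0.000
G1 X17.000 Y0.000
G1 X17.000 Y22.000
G1 X0.000 Y22.000
G1 X0.000 Y0.000
; layer 3
G0 Z12.750
G0 X0.000 Y0.000
G1 X17.000 Y0.000
G1 X17.000 Y22.000
G1 X0.000 Y22.000
G1 X0.000 Y0.000
; layer 4
G0 Z17.000
G0 X0.000 Y0.000
G1 X17.000 Y0.000
G1 X17.000 Y22.000
G1 X0.000 Y22.000
G1 X0.000 Y0.000
M2 ; end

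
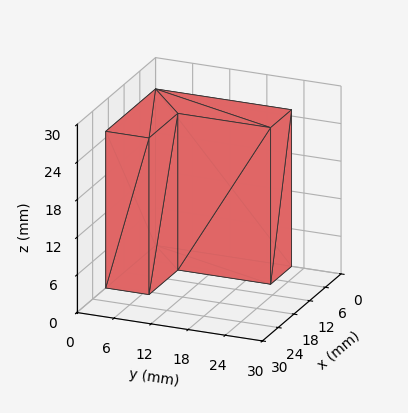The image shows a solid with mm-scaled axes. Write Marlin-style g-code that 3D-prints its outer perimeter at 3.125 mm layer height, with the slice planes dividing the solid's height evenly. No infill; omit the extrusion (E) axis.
Reading the render: the shape is an L-shaped prism: outer 19 × 22 mm, arm thicknesses ≈ 7 mm (horizontal) and 8 mm (vertical), extruded 25 mm in z (dimensions read to the nearest mm from the axis ticks). For the g-code, the solid's height is divided into equal slices at the stated Δz and each level perimeter traced with G1 moves after a G0 lift.

; perimeter-only toolpath
G21 ; units = mm
G90 ; absolute positioning
G28 ; home
; layer 1
G0 Z3.125
G0 X0.000 Y0.000
G1 X19.000 Y0.000
G1 X19.000 Y7.000
G1 X8.000 Y7.000
G1 X8.000 Y22.000
G1 X0.000 Y22.000
G1 X0.000 Y0.000
; layer 2
G0 Z6.250
G0 X0.000 Y0.000
G1 X19.000 Y0.000
G1 X19.000 Y7.000
G1 X8.000 Y7.000
G1 X8.000 Y22.000
G1 X0.000 Y22.000
G1 X0.000 Y0.000
; layer 3
G0 Z9.375
G0 X0.000 Y0.000
G1 X19.000 Y0.000
G1 X19.000 Y7.000
G1 X8.000 Y7.000
G1 X8.000 Y22.000
G1 X0.000 Y22.000
G1 X0.000 Y0.000
; layer 4
G0 Z12.500
G0 X0.000 Y0.000
G1 X19.000 Y0.000
G1 X19.000 Y7.000
G1 X8.000 Y7.000
G1 X8.000 Y22.000
G1 X0.000 Y22.000
G1 X0.000 Y0.000
; layer 5
G0 Z15.625
G0 X0.000 Y0.000
G1 X19.000 Y0.000
G1 X19.000 Y7.000
G1 X8.000 Y7.000
G1 X8.000 Y22.000
G1 X0.000 Y22.000
G1 X0.000 Y0.000
; layer 6
G0 Z18.750
G0 X0.000 Y0.000
G1 X19.000 Y0.000
G1 X19.000 Y7.000
G1 X8.000 Y7.000
G1 X8.000 Y22.000
G1 X0.000 Y22.000
G1 X0.000 Y0.000
; layer 7
G0 Z21.875
G0 X0.000 Y0.000
G1 X19.000 Y0.000
G1 X19.000 Y7.000
G1 X8.000 Y7.000
G1 X8.000 Y22.000
G1 X0.000 Y22.000
G1 X0.000 Y0.000
; layer 8
G0 Z25.000
G0 X0.000 Y0.000
G1 X19.000 Y0.000
G1 X19.000 Y7.000
G1 X8.000 Y7.000
G1 X8.000 Y22.000
G1 X0.000 Y22.000
G1 X0.000 Y0.000
M2 ; end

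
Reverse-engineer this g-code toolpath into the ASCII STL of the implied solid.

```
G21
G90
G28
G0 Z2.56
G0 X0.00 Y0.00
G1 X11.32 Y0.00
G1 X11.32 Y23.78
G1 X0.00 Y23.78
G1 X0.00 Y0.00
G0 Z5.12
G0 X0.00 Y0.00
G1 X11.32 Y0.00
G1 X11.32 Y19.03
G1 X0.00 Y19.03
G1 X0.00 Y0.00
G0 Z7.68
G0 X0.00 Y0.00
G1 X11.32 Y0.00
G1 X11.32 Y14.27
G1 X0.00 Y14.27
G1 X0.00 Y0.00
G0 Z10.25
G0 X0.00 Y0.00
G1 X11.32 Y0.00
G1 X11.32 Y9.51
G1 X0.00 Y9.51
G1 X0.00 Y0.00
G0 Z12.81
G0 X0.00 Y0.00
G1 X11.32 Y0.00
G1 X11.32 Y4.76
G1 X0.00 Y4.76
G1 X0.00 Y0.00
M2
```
solid part
  facet normal 0.0000 0.0000 -1.0000
    outer loop
      vertex 11.32 28.54 0.00
      vertex 11.32 0.00 0.00
      vertex 0.00 0.00 0.00
    endloop
  endfacet
  facet normal 0.0000 0.0000 -1.0000
    outer loop
      vertex 0.00 28.54 0.00
      vertex 11.32 28.54 0.00
      vertex 0.00 0.00 0.00
    endloop
  endfacet
  facet normal 0.0000 -1.0000 0.0000
    outer loop
      vertex 0.00 0.00 0.00
      vertex 11.32 0.00 0.00
      vertex 11.32 0.00 15.37
    endloop
  endfacet
  facet normal 0.0000 -1.0000 0.0000
    outer loop
      vertex 0.00 0.00 0.00
      vertex 11.32 0.00 15.37
      vertex 0.00 0.00 15.37
    endloop
  endfacet
  facet normal 0.0000 0.4742 0.8804
    outer loop
      vertex 0.00 0.00 15.37
      vertex 11.32 0.00 15.37
      vertex 11.32 28.54 0.00
    endloop
  endfacet
  facet normal 0.0000 0.4742 0.8804
    outer loop
      vertex 0.00 0.00 15.37
      vertex 11.32 28.54 0.00
      vertex 0.00 28.54 0.00
    endloop
  endfacet
  facet normal -1.0000 0.0000 0.0000
    outer loop
      vertex 0.00 0.00 15.37
      vertex 0.00 28.54 0.00
      vertex 0.00 0.00 0.00
    endloop
  endfacet
  facet normal 1.0000 0.0000 0.0000
    outer loop
      vertex 11.32 0.00 0.00
      vertex 11.32 28.54 0.00
      vertex 11.32 0.00 15.37
    endloop
  endfacet
endsolid part

The G0 Z moves step by Δz≈2.56 mm. The G1 loops shrink linearly with z, so the solid tapers from its base footprint up to z≈15.4. Closing with a flat bottom cap and the tapered top and triangulating gives 8 facets — a wedge (ramp): 11.3 × 28.5 mm base, rising to 15.4 mm along the y=0 edge and sloping linearly to z=0 at y=28.5.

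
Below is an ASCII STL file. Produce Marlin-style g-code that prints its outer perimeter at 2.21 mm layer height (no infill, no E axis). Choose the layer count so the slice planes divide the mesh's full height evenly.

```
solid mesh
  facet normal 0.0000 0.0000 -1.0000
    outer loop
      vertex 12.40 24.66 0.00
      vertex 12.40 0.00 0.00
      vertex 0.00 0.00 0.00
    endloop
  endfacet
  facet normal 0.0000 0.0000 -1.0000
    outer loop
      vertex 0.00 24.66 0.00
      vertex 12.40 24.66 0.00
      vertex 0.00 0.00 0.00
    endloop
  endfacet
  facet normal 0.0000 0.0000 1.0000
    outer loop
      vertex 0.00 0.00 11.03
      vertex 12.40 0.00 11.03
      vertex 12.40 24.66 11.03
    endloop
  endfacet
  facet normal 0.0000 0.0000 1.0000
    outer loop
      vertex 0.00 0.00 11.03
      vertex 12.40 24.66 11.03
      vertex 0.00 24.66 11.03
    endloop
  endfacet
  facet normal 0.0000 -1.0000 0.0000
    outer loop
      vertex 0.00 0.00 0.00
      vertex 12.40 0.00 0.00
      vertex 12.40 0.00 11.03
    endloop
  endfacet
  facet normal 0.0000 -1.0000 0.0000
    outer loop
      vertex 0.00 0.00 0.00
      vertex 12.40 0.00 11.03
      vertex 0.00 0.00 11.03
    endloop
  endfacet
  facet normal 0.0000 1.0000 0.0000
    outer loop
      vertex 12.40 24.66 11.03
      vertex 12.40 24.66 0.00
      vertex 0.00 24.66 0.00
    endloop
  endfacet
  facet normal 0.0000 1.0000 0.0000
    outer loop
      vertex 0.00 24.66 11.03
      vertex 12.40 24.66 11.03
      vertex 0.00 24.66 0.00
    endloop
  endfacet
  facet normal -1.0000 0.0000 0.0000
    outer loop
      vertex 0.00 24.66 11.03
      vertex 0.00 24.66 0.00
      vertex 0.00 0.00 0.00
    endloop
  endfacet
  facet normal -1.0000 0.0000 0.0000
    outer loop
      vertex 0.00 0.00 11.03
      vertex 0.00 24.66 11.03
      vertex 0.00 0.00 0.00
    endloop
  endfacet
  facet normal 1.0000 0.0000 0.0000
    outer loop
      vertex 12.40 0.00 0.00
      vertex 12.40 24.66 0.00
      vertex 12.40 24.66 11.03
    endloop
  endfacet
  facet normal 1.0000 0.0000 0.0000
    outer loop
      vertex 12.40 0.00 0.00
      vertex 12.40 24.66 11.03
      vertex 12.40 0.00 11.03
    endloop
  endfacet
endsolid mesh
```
; perimeter-only toolpath
G21 ; units = mm
G90 ; absolute positioning
G28 ; home
; layer 1
G0 Z2.21
G0 X0.00 Y0.00
G1 X12.40 Y0.00
G1 X12.40 Y24.66
G1 X0.00 Y24.66
G1 X0.00 Y0.00
; layer 2
G0 Z4.41
G0 X0.00 Y0.00
G1 X12.40 Y0.00
G1 X12.40 Y24.66
G1 X0.00 Y24.66
G1 X0.00 Y0.00
; layer 3
G0 Z6.62
G0 X0.00 Y0.00
G1 X12.40 Y0.00
G1 X12.40 Y24.66
G1 X0.00 Y24.66
G1 X0.00 Y0.00
; layer 4
G0 Z8.82
G0 X0.00 Y0.00
G1 X12.40 Y0.00
G1 X12.40 Y24.66
G1 X0.00 Y24.66
G1 X0.00 Y0.00
; layer 5
G0 Z11.03
G0 X0.00 Y0.00
G1 X12.40 Y0.00
G1 X12.40 Y24.66
G1 X0.00 Y24.66
G1 X0.00 Y0.00
M2 ; end

The solid is a rectangular box, roughly 12.4 × 24.7 mm footprint and 11 mm tall. Slicing at Δz = 2.21 mm — 5 equal slices spanning the solid's height, so layer i sits at z = i·h/5 — gives 5 non-empty perimeters. Each is a 4-segment closed polygon; G0 lifts to the layer z and rapids to the start vertex, then G1 traces the edges.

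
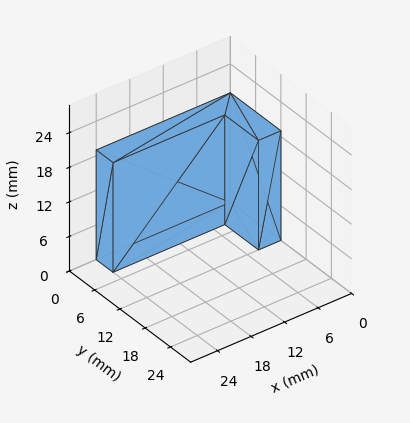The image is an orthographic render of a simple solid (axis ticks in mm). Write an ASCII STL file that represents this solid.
Reading the render: the shape is an L-shaped prism: outer 24 × 12 mm, arm thicknesses ≈ 4 mm (horizontal) and 4 mm (vertical), extruded 19 mm in z (dimensions read to the nearest mm from the axis ticks). For the STL, each face is triangulated and given an outward normal.

solid part
  facet normal 0.0000 0.0000 -1.0000
    outer loop
      vertex 24.00 4.00 0.00
      vertex 24.00 0.00 0.00
      vertex 0.00 0.00 0.00
    endloop
  endfacet
  facet normal 0.0000 0.0000 -1.0000
    outer loop
      vertex 4.00 4.00 0.00
      vertex 24.00 4.00 0.00
      vertex 0.00 0.00 0.00
    endloop
  endfacet
  facet normal 0.0000 0.0000 -1.0000
    outer loop
      vertex 4.00 12.00 0.00
      vertex 4.00 4.00 0.00
      vertex 0.00 0.00 0.00
    endloop
  endfacet
  facet normal 0.0000 0.0000 -1.0000
    outer loop
      vertex 0.00 12.00 0.00
      vertex 4.00 12.00 0.00
      vertex 0.00 0.00 0.00
    endloop
  endfacet
  facet normal 0.0000 0.0000 1.0000
    outer loop
      vertex 0.00 0.00 19.00
      vertex 24.00 0.00 19.00
      vertex 24.00 4.00 19.00
    endloop
  endfacet
  facet normal 0.0000 0.0000 1.0000
    outer loop
      vertex 0.00 0.00 19.00
      vertex 24.00 4.00 19.00
      vertex 4.00 4.00 19.00
    endloop
  endfacet
  facet normal 0.0000 0.0000 1.0000
    outer loop
      vertex 0.00 0.00 19.00
      vertex 4.00 4.00 19.00
      vertex 4.00 12.00 19.00
    endloop
  endfacet
  facet normal 0.0000 0.0000 1.0000
    outer loop
      vertex 0.00 0.00 19.00
      vertex 4.00 12.00 19.00
      vertex 0.00 12.00 19.00
    endloop
  endfacet
  facet normal 0.0000 -1.0000 0.0000
    outer loop
      vertex 0.00 0.00 0.00
      vertex 24.00 0.00 0.00
      vertex 24.00 0.00 19.00
    endloop
  endfacet
  facet normal 0.0000 -1.0000 0.0000
    outer loop
      vertex 0.00 0.00 0.00
      vertex 24.00 0.00 19.00
      vertex 0.00 0.00 19.00
    endloop
  endfacet
  facet normal 1.0000 0.0000 0.0000
    outer loop
      vertex 24.00 0.00 0.00
      vertex 24.00 4.00 0.00
      vertex 24.00 4.00 19.00
    endloop
  endfacet
  facet normal 1.0000 0.0000 0.0000
    outer loop
      vertex 24.00 0.00 0.00
      vertex 24.00 4.00 19.00
      vertex 24.00 0.00 19.00
    endloop
  endfacet
  facet normal 0.0000 1.0000 0.0000
    outer loop
      vertex 24.00 4.00 0.00
      vertex 4.00 4.00 0.00
      vertex 4.00 4.00 19.00
    endloop
  endfacet
  facet normal 0.0000 1.0000 0.0000
    outer loop
      vertex 24.00 4.00 0.00
      vertex 4.00 4.00 19.00
      vertex 24.00 4.00 19.00
    endloop
  endfacet
  facet normal 1.0000 0.0000 0.0000
    outer loop
      vertex 4.00 4.00 0.00
      vertex 4.00 12.00 0.00
      vertex 4.00 12.00 19.00
    endloop
  endfacet
  facet normal 1.0000 0.0000 0.0000
    outer loop
      vertex 4.00 4.00 0.00
      vertex 4.00 12.00 19.00
      vertex 4.00 4.00 19.00
    endloop
  endfacet
  facet normal 0.0000 1.0000 0.0000
    outer loop
      vertex 4.00 12.00 0.00
      vertex 0.00 12.00 0.00
      vertex 0.00 12.00 19.00
    endloop
  endfacet
  facet normal 0.0000 1.0000 0.0000
    outer loop
      vertex 4.00 12.00 0.00
      vertex 0.00 12.00 19.00
      vertex 4.00 12.00 19.00
    endloop
  endfacet
  facet normal -1.0000 0.0000 0.0000
    outer loop
      vertex 0.00 12.00 0.00
      vertex 0.00 0.00 0.00
      vertex 0.00 0.00 19.00
    endloop
  endfacet
  facet normal -1.0000 0.0000 0.0000
    outer loop
      vertex 0.00 12.00 0.00
      vertex 0.00 0.00 19.00
      vertex 0.00 12.00 19.00
    endloop
  endfacet
endsolid part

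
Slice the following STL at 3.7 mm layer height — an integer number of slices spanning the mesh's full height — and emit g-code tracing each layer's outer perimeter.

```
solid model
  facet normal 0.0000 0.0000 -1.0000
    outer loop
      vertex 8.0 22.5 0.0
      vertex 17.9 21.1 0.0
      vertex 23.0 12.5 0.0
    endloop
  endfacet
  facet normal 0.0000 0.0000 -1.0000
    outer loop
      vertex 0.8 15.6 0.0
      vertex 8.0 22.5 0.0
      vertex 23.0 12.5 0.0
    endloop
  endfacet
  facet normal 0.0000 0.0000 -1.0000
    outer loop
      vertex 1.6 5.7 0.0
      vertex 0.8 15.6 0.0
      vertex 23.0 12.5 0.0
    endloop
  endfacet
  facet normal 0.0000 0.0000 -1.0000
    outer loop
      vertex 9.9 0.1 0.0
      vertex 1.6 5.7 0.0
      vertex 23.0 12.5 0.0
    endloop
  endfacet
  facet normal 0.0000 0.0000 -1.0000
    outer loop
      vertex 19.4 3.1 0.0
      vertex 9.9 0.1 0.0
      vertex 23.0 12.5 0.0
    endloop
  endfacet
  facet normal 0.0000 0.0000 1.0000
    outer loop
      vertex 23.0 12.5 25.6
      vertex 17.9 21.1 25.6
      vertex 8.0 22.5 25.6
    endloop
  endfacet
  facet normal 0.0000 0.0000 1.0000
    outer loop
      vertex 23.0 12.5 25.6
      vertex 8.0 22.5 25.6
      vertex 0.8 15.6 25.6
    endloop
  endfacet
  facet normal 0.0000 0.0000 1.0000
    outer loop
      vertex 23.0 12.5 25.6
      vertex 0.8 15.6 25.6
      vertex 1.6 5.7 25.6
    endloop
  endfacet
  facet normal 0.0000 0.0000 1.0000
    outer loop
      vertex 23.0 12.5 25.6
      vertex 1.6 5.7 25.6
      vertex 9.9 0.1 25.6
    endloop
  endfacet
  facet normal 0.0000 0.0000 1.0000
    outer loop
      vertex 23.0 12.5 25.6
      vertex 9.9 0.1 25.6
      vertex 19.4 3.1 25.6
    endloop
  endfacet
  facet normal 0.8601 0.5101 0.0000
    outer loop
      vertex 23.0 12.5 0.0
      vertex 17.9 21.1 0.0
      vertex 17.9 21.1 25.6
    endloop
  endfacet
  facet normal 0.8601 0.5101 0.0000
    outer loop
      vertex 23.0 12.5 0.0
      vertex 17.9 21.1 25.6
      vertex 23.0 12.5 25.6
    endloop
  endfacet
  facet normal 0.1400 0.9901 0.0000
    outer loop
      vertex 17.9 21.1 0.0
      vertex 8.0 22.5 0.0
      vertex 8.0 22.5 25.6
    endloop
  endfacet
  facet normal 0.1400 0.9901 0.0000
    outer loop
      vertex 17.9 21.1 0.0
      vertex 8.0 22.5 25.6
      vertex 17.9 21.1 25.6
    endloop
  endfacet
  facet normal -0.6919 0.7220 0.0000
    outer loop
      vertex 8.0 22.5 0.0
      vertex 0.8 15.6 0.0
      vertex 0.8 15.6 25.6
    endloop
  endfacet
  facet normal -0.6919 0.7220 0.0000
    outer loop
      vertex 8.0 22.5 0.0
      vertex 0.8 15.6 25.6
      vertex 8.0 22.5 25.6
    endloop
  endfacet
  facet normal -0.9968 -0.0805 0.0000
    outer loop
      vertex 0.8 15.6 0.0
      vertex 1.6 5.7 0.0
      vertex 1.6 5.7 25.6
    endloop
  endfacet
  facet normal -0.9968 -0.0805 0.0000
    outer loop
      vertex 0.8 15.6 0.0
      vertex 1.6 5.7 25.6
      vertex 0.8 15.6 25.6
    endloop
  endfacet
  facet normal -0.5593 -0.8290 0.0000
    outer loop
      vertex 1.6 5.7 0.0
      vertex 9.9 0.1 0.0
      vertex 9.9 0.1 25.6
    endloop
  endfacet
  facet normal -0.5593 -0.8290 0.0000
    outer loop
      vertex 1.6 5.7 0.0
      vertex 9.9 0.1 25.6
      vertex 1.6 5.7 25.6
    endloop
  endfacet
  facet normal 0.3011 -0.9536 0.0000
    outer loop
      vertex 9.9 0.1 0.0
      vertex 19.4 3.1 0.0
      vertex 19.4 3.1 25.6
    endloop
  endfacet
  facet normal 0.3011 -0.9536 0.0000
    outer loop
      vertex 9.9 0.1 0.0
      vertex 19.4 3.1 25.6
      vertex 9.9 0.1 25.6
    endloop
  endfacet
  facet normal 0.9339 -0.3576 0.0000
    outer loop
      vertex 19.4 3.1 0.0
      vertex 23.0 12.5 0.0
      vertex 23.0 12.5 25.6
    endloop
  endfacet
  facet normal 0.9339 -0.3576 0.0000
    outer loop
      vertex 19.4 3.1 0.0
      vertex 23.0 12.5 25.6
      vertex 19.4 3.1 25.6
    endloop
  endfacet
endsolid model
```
; perimeter-only toolpath
G21 ; units = mm
G90 ; absolute positioning
G28 ; home
; layer 1
G0 Z3.7
G0 X23.0 Y12.5
G1 X17.9 Y21.1
G1 X8.0 Y22.5
G1 X0.8 Y15.6
G1 X1.6 Y5.7
G1 X9.9 Y0.1
G1 X19.4 Y3.1
G1 X23.0 Y12.5
; layer 2
G0 Z7.3
G0 X23.0 Y12.5
G1 X17.9 Y21.1
G1 X8.0 Y22.5
G1 X0.8 Y15.6
G1 X1.6 Y5.7
G1 X9.9 Y0.1
G1 X19.4 Y3.1
G1 X23.0 Y12.5
; layer 3
G0 Z11.0
G0 X23.0 Y12.5
G1 X17.9 Y21.1
G1 X8.0 Y22.5
G1 X0.8 Y15.6
G1 X1.6 Y5.7
G1 X9.9 Y0.1
G1 X19.4 Y3.1
G1 X23.0 Y12.5
; layer 4
G0 Z14.6
G0 X23.0 Y12.5
G1 X17.9 Y21.1
G1 X8.0 Y22.5
G1 X0.8 Y15.6
G1 X1.6 Y5.7
G1 X9.9 Y0.1
G1 X19.4 Y3.1
G1 X23.0 Y12.5
; layer 5
G0 Z18.3
G0 X23.0 Y12.5
G1 X17.9 Y21.1
G1 X8.0 Y22.5
G1 X0.8 Y15.6
G1 X1.6 Y5.7
G1 X9.9 Y0.1
G1 X19.4 Y3.1
G1 X23.0 Y12.5
; layer 6
G0 Z21.9
G0 X23.0 Y12.5
G1 X17.9 Y21.1
G1 X8.0 Y22.5
G1 X0.8 Y15.6
G1 X1.6 Y5.7
G1 X9.9 Y0.1
G1 X19.4 Y3.1
G1 X23.0 Y12.5
; layer 7
G0 Z25.6
G0 X23.0 Y12.5
G1 X17.9 Y21.1
G1 X8.0 Y22.5
G1 X0.8 Y15.6
G1 X1.6 Y5.7
G1 X9.9 Y0.1
G1 X19.4 Y3.1
G1 X23.0 Y12.5
M2 ; end

The solid is a regular 7-sided prism (a cylinder approximated with 7 flat sides), circumscribed radius ≈ 11.5 mm, height ≈ 25.6 mm. Slicing at Δz = 3.7 mm — 7 equal slices spanning the solid's height, so layer i sits at z = i·h/7 — gives 7 non-empty perimeters. Each is a 7-segment closed polygon; G0 lifts to the layer z and rapids to the start vertex, then G1 traces the edges.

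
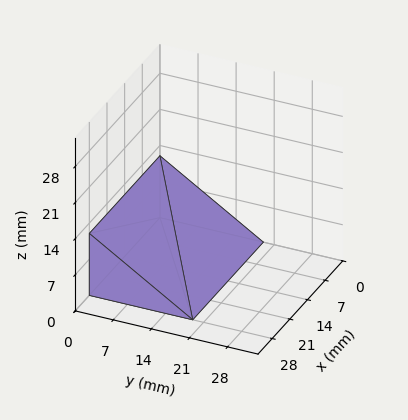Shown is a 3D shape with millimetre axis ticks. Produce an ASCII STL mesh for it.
Reading the render: the shape is a wedge (ramp): 28 × 19 mm base, rising to 12 mm along the y=0 edge and sloping linearly to z=0 at y=19 (dimensions read to the nearest mm from the axis ticks). For the STL, each face is triangulated and given an outward normal.

solid part
  facet normal 0.0000 0.0000 -1.0000
    outer loop
      vertex 28.0 19.0 0.0
      vertex 28.0 0.0 0.0
      vertex 0.0 0.0 0.0
    endloop
  endfacet
  facet normal 0.0000 0.0000 -1.0000
    outer loop
      vertex 0.0 19.0 0.0
      vertex 28.0 19.0 0.0
      vertex 0.0 0.0 0.0
    endloop
  endfacet
  facet normal 0.0000 -1.0000 0.0000
    outer loop
      vertex 0.0 0.0 0.0
      vertex 28.0 0.0 0.0
      vertex 28.0 0.0 12.0
    endloop
  endfacet
  facet normal 0.0000 -1.0000 0.0000
    outer loop
      vertex 0.0 0.0 0.0
      vertex 28.0 0.0 12.0
      vertex 0.0 0.0 12.0
    endloop
  endfacet
  facet normal 0.0000 0.5340 0.8455
    outer loop
      vertex 0.0 0.0 12.0
      vertex 28.0 0.0 12.0
      vertex 28.0 19.0 0.0
    endloop
  endfacet
  facet normal 0.0000 0.5340 0.8455
    outer loop
      vertex 0.0 0.0 12.0
      vertex 28.0 19.0 0.0
      vertex 0.0 19.0 0.0
    endloop
  endfacet
  facet normal -1.0000 0.0000 0.0000
    outer loop
      vertex 0.0 0.0 12.0
      vertex 0.0 19.0 0.0
      vertex 0.0 0.0 0.0
    endloop
  endfacet
  facet normal 1.0000 0.0000 0.0000
    outer loop
      vertex 28.0 0.0 0.0
      vertex 28.0 19.0 0.0
      vertex 28.0 0.0 12.0
    endloop
  endfacet
endsolid part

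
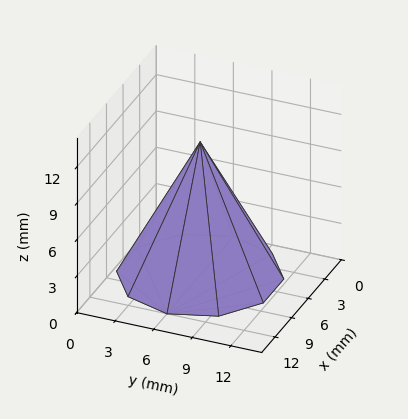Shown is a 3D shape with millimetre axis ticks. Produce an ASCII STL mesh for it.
Reading the render: the shape is a regular 10-sided pyramid, base circumscribed radius ≈ 6 mm, apex at z ≈ 11 mm (dimensions read to the nearest mm from the axis ticks). For the STL, each face is triangulated and given an outward normal.

solid part
  facet normal 0.0000 0.0000 -1.0000
    outer loop
      vertex 7.854 11.706 0.000
      vertex 10.854 9.527 0.000
      vertex 12.000 6.000 0.000
    endloop
  endfacet
  facet normal 0.0000 0.0000 -1.0000
    outer loop
      vertex 4.146 11.706 0.000
      vertex 7.854 11.706 0.000
      vertex 12.000 6.000 0.000
    endloop
  endfacet
  facet normal 0.0000 0.0000 -1.0000
    outer loop
      vertex 1.146 9.527 0.000
      vertex 4.146 11.706 0.000
      vertex 12.000 6.000 0.000
    endloop
  endfacet
  facet normal 0.0000 0.0000 -1.0000
    outer loop
      vertex 0.000 6.000 0.000
      vertex 1.146 9.527 0.000
      vertex 12.000 6.000 0.000
    endloop
  endfacet
  facet normal 0.0000 0.0000 -1.0000
    outer loop
      vertex 1.146 2.473 0.000
      vertex 0.000 6.000 0.000
      vertex 12.000 6.000 0.000
    endloop
  endfacet
  facet normal 0.0000 0.0000 -1.0000
    outer loop
      vertex 4.146 0.294 0.000
      vertex 1.146 2.473 0.000
      vertex 12.000 6.000 0.000
    endloop
  endfacet
  facet normal 0.0000 0.0000 -1.0000
    outer loop
      vertex 7.854 0.294 0.000
      vertex 4.146 0.294 0.000
      vertex 12.000 6.000 0.000
    endloop
  endfacet
  facet normal 0.0000 0.0000 -1.0000
    outer loop
      vertex 10.854 2.473 0.000
      vertex 7.854 0.294 0.000
      vertex 12.000 6.000 0.000
    endloop
  endfacet
  facet normal 0.8442 0.2743 0.4605
    outer loop
      vertex 12.000 6.000 0.000
      vertex 10.854 9.527 0.000
      vertex 6.000 6.000 11.000
    endloop
  endfacet
  facet normal 0.5217 0.7182 0.4605
    outer loop
      vertex 10.854 9.527 0.000
      vertex 7.854 11.706 0.000
      vertex 6.000 6.000 11.000
    endloop
  endfacet
  facet normal 0.0000 0.8877 0.4605
    outer loop
      vertex 7.854 11.706 0.000
      vertex 4.146 11.706 0.000
      vertex 6.000 6.000 11.000
    endloop
  endfacet
  facet normal -0.5217 0.7182 0.4605
    outer loop
      vertex 4.146 11.706 0.000
      vertex 1.146 9.527 0.000
      vertex 6.000 6.000 11.000
    endloop
  endfacet
  facet normal -0.8442 0.2743 0.4605
    outer loop
      vertex 1.146 9.527 0.000
      vertex 0.000 6.000 0.000
      vertex 6.000 6.000 11.000
    endloop
  endfacet
  facet normal -0.8442 -0.2743 0.4605
    outer loop
      vertex 0.000 6.000 0.000
      vertex 1.146 2.473 0.000
      vertex 6.000 6.000 11.000
    endloop
  endfacet
  facet normal -0.5217 -0.7182 0.4605
    outer loop
      vertex 1.146 2.473 0.000
      vertex 4.146 0.294 0.000
      vertex 6.000 6.000 11.000
    endloop
  endfacet
  facet normal 0.0000 -0.8877 0.4605
    outer loop
      vertex 4.146 0.294 0.000
      vertex 7.854 0.294 0.000
      vertex 6.000 6.000 11.000
    endloop
  endfacet
  facet normal 0.5217 -0.7182 0.4605
    outer loop
      vertex 7.854 0.294 0.000
      vertex 10.854 2.473 0.000
      vertex 6.000 6.000 11.000
    endloop
  endfacet
  facet normal 0.8442 -0.2743 0.4605
    outer loop
      vertex 10.854 2.473 0.000
      vertex 12.000 6.000 0.000
      vertex 6.000 6.000 11.000
    endloop
  endfacet
endsolid part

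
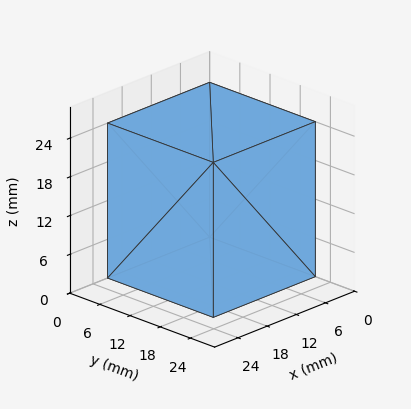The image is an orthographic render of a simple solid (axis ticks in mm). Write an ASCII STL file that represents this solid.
Reading the render: the shape is a rectangular box, roughly 21 × 21 mm footprint and 24 mm tall (dimensions read to the nearest mm from the axis ticks). For the STL, each face is triangulated and given an outward normal.

solid part
  facet normal 0.0000 0.0000 -1.0000
    outer loop
      vertex 21.00 21.00 0.00
      vertex 21.00 0.00 0.00
      vertex 0.00 0.00 0.00
    endloop
  endfacet
  facet normal 0.0000 0.0000 -1.0000
    outer loop
      vertex 0.00 21.00 0.00
      vertex 21.00 21.00 0.00
      vertex 0.00 0.00 0.00
    endloop
  endfacet
  facet normal 0.0000 0.0000 1.0000
    outer loop
      vertex 0.00 0.00 24.00
      vertex 21.00 0.00 24.00
      vertex 21.00 21.00 24.00
    endloop
  endfacet
  facet normal 0.0000 0.0000 1.0000
    outer loop
      vertex 0.00 0.00 24.00
      vertex 21.00 21.00 24.00
      vertex 0.00 21.00 24.00
    endloop
  endfacet
  facet normal 0.0000 -1.0000 0.0000
    outer loop
      vertex 0.00 0.00 0.00
      vertex 21.00 0.00 0.00
      vertex 21.00 0.00 24.00
    endloop
  endfacet
  facet normal 0.0000 -1.0000 0.0000
    outer loop
      vertex 0.00 0.00 0.00
      vertex 21.00 0.00 24.00
      vertex 0.00 0.00 24.00
    endloop
  endfacet
  facet normal 0.0000 1.0000 0.0000
    outer loop
      vertex 21.00 21.00 24.00
      vertex 21.00 21.00 0.00
      vertex 0.00 21.00 0.00
    endloop
  endfacet
  facet normal 0.0000 1.0000 0.0000
    outer loop
      vertex 0.00 21.00 24.00
      vertex 21.00 21.00 24.00
      vertex 0.00 21.00 0.00
    endloop
  endfacet
  facet normal -1.0000 0.0000 0.0000
    outer loop
      vertex 0.00 21.00 24.00
      vertex 0.00 21.00 0.00
      vertex 0.00 0.00 0.00
    endloop
  endfacet
  facet normal -1.0000 0.0000 0.0000
    outer loop
      vertex 0.00 0.00 24.00
      vertex 0.00 21.00 24.00
      vertex 0.00 0.00 0.00
    endloop
  endfacet
  facet normal 1.0000 0.0000 0.0000
    outer loop
      vertex 21.00 0.00 0.00
      vertex 21.00 21.00 0.00
      vertex 21.00 21.00 24.00
    endloop
  endfacet
  facet normal 1.0000 0.0000 0.0000
    outer loop
      vertex 21.00 0.00 0.00
      vertex 21.00 21.00 24.00
      vertex 21.00 0.00 24.00
    endloop
  endfacet
endsolid part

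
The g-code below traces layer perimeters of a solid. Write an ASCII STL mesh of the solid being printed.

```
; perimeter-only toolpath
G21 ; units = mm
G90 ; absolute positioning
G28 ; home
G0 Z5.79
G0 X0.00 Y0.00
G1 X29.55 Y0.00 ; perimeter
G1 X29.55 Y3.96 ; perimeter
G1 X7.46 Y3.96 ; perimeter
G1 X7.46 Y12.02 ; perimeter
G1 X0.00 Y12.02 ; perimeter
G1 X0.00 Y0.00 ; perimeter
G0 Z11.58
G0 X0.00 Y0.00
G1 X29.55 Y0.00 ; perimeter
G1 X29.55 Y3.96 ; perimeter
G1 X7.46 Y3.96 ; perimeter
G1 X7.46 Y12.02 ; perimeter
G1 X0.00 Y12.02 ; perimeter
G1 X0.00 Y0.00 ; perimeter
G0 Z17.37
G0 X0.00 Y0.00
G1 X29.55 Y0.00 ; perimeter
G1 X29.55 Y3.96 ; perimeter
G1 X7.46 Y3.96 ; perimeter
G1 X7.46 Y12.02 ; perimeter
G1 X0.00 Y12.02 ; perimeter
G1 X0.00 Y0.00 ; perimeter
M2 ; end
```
solid part
  facet normal 0.0000 0.0000 -1.0000
    outer loop
      vertex 29.55 3.96 0.00
      vertex 29.55 0.00 0.00
      vertex 0.00 0.00 0.00
    endloop
  endfacet
  facet normal 0.0000 0.0000 -1.0000
    outer loop
      vertex 7.46 3.96 0.00
      vertex 29.55 3.96 0.00
      vertex 0.00 0.00 0.00
    endloop
  endfacet
  facet normal 0.0000 0.0000 -1.0000
    outer loop
      vertex 7.46 12.02 0.00
      vertex 7.46 3.96 0.00
      vertex 0.00 0.00 0.00
    endloop
  endfacet
  facet normal 0.0000 0.0000 -1.0000
    outer loop
      vertex 0.00 12.02 0.00
      vertex 7.46 12.02 0.00
      vertex 0.00 0.00 0.00
    endloop
  endfacet
  facet normal 0.0000 0.0000 1.0000
    outer loop
      vertex 0.00 0.00 17.37
      vertex 29.55 0.00 17.37
      vertex 29.55 3.96 17.37
    endloop
  endfacet
  facet normal 0.0000 0.0000 1.0000
    outer loop
      vertex 0.00 0.00 17.37
      vertex 29.55 3.96 17.37
      vertex 7.46 3.96 17.37
    endloop
  endfacet
  facet normal 0.0000 0.0000 1.0000
    outer loop
      vertex 0.00 0.00 17.37
      vertex 7.46 3.96 17.37
      vertex 7.46 12.02 17.37
    endloop
  endfacet
  facet normal 0.0000 0.0000 1.0000
    outer loop
      vertex 0.00 0.00 17.37
      vertex 7.46 12.02 17.37
      vertex 0.00 12.02 17.37
    endloop
  endfacet
  facet normal 0.0000 -1.0000 0.0000
    outer loop
      vertex 0.00 0.00 0.00
      vertex 29.55 0.00 0.00
      vertex 29.55 0.00 17.37
    endloop
  endfacet
  facet normal 0.0000 -1.0000 0.0000
    outer loop
      vertex 0.00 0.00 0.00
      vertex 29.55 0.00 17.37
      vertex 0.00 0.00 17.37
    endloop
  endfacet
  facet normal 1.0000 0.0000 0.0000
    outer loop
      vertex 29.55 0.00 0.00
      vertex 29.55 3.96 0.00
      vertex 29.55 3.96 17.37
    endloop
  endfacet
  facet normal 1.0000 0.0000 0.0000
    outer loop
      vertex 29.55 0.00 0.00
      vertex 29.55 3.96 17.37
      vertex 29.55 0.00 17.37
    endloop
  endfacet
  facet normal 0.0000 1.0000 0.0000
    outer loop
      vertex 29.55 3.96 0.00
      vertex 7.46 3.96 0.00
      vertex 7.46 3.96 17.37
    endloop
  endfacet
  facet normal 0.0000 1.0000 0.0000
    outer loop
      vertex 29.55 3.96 0.00
      vertex 7.46 3.96 17.37
      vertex 29.55 3.96 17.37
    endloop
  endfacet
  facet normal 1.0000 0.0000 0.0000
    outer loop
      vertex 7.46 3.96 0.00
      vertex 7.46 12.02 0.00
      vertex 7.46 12.02 17.37
    endloop
  endfacet
  facet normal 1.0000 0.0000 0.0000
    outer loop
      vertex 7.46 3.96 0.00
      vertex 7.46 12.02 17.37
      vertex 7.46 3.96 17.37
    endloop
  endfacet
  facet normal 0.0000 1.0000 0.0000
    outer loop
      vertex 7.46 12.02 0.00
      vertex 0.00 12.02 0.00
      vertex 0.00 12.02 17.37
    endloop
  endfacet
  facet normal 0.0000 1.0000 0.0000
    outer loop
      vertex 7.46 12.02 0.00
      vertex 0.00 12.02 17.37
      vertex 7.46 12.02 17.37
    endloop
  endfacet
  facet normal -1.0000 0.0000 0.0000
    outer loop
      vertex 0.00 12.02 0.00
      vertex 0.00 0.00 0.00
      vertex 0.00 0.00 17.37
    endloop
  endfacet
  facet normal -1.0000 0.0000 0.0000
    outer loop
      vertex 0.00 12.02 0.00
      vertex 0.00 0.00 17.37
      vertex 0.00 12.02 17.37
    endloop
  endfacet
endsolid part

The G0 Z moves step by Δz≈5.79 mm. Every layer's G1 loop is the same polygon, so the solid is a straight extrusion of it from z=0 to z≈17.4. Closing with flat bottom and top caps and triangulating gives 20 facets — an L-shaped prism: outer 29.6 × 12 mm, arm thicknesses ≈ 3.96 mm (horizontal) and 7.46 mm (vertical), extruded 17.4 mm in z.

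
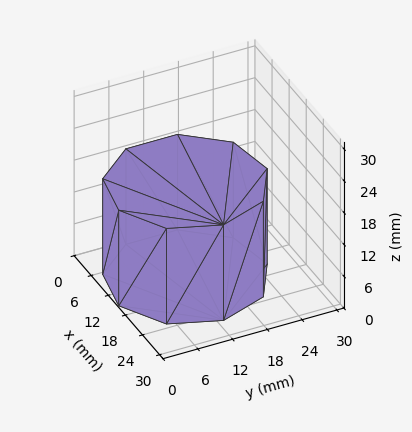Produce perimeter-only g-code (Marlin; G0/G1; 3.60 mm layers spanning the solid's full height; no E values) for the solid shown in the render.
Reading the render: the shape is a regular 9-sided prism (a cylinder approximated with 9 flat sides), circumscribed radius ≈ 13 mm, height ≈ 18 mm (dimensions read to the nearest mm from the axis ticks). For the g-code, the solid's height is divided into equal slices at the stated Δz and each level perimeter traced with G1 moves after a G0 lift.

; perimeter-only toolpath
G21 ; units = mm
G90 ; absolute positioning
G28 ; home
; layer 1
G0 Z3.60
G0 X26.00 Y13.00
G1 X22.96 Y21.36
G1 X15.26 Y25.80
G1 X6.50 Y24.26
G1 X0.78 Y17.45
G1 X0.78 Y8.55
G1 X6.50 Y1.74
G1 X15.26 Y0.20
G1 X22.96 Y4.64
G1 X26.00 Y13.00
; layer 2
G0 Z7.20
G0 X26.00 Y13.00
G1 X22.96 Y21.36
G1 X15.26 Y25.80
G1 X6.50 Y24.26
G1 X0.78 Y17.45
G1 X0.78 Y8.55
G1 X6.50 Y1.74
G1 X15.26 Y0.20
G1 X22.96 Y4.64
G1 X26.00 Y13.00
; layer 3
G0 Z10.80
G0 X26.00 Y13.00
G1 X22.96 Y21.36
G1 X15.26 Y25.80
G1 X6.50 Y24.26
G1 X0.78 Y17.45
G1 X0.78 Y8.55
G1 X6.50 Y1.74
G1 X15.26 Y0.20
G1 X22.96 Y4.64
G1 X26.00 Y13.00
; layer 4
G0 Z14.40
G0 X26.00 Y13.00
G1 X22.96 Y21.36
G1 X15.26 Y25.80
G1 X6.50 Y24.26
G1 X0.78 Y17.45
G1 X0.78 Y8.55
G1 X6.50 Y1.74
G1 X15.26 Y0.20
G1 X22.96 Y4.64
G1 X26.00 Y13.00
; layer 5
G0 Z18.00
G0 X26.00 Y13.00
G1 X22.96 Y21.36
G1 X15.26 Y25.80
G1 X6.50 Y24.26
G1 X0.78 Y17.45
G1 X0.78 Y8.55
G1 X6.50 Y1.74
G1 X15.26 Y0.20
G1 X22.96 Y4.64
G1 X26.00 Y13.00
M2 ; end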